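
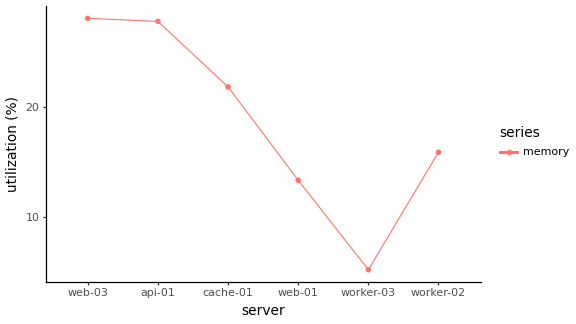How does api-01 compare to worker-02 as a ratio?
≈ 1.75×

api-01 ≈ 28, worker-02 ≈ 16; 28/16 ≈ 1.75.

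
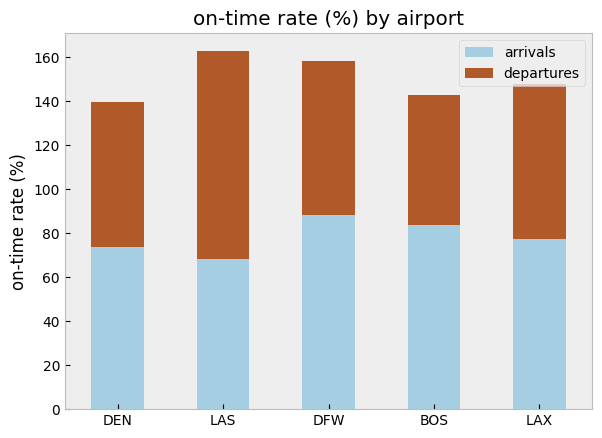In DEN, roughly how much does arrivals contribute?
≈ 80

arrivals top ≈ 80, bottom ≈ 0; segment ≈ 80.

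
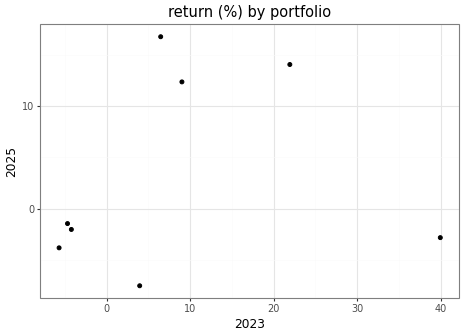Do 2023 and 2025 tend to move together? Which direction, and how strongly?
Points are roughly uncorrelated; weak (|r| ≈ 0.2).

no clear correlation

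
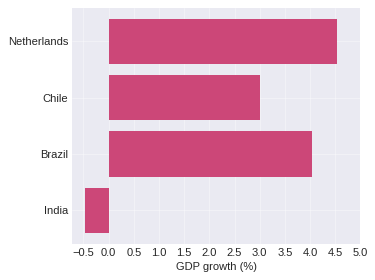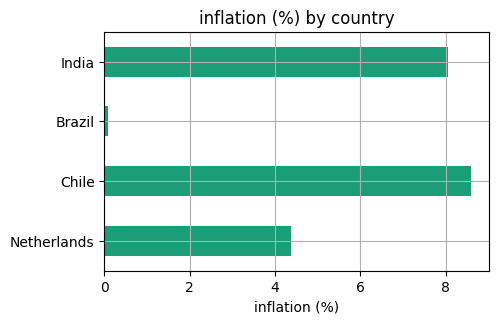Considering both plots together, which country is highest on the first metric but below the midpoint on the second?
Netherlands

Chart 2 median inflation (%) ≈ 6; below-median countries: Netherlands, Brazil. Among those, Netherlands has the highest GDP growth (%) (≈ 4.5).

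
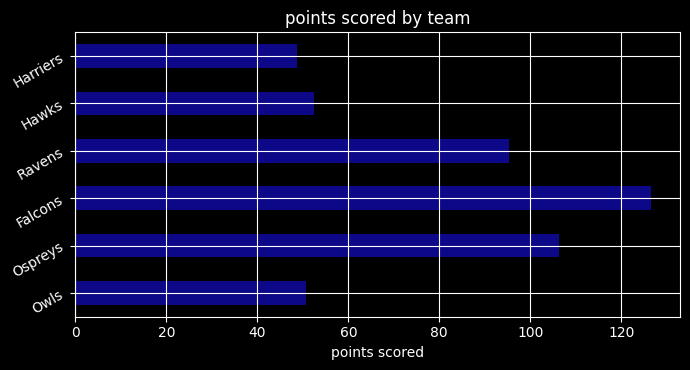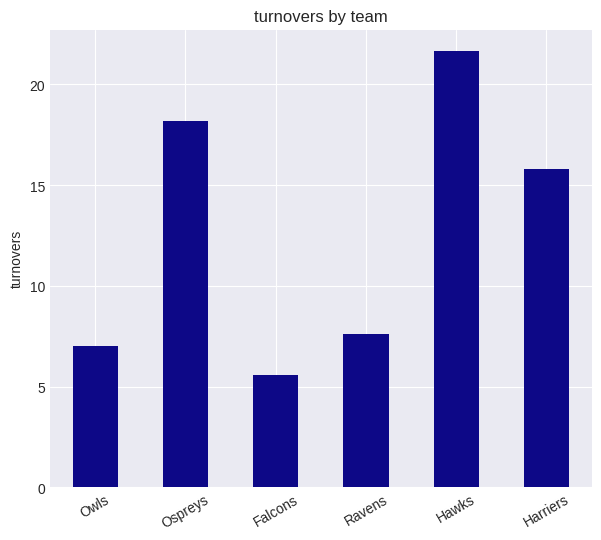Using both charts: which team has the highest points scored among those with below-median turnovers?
Chart 2 median turnovers ≈ 12; below-median teams: Owls, Falcons, Ravens. Among those, Falcons has the highest points scored (≈ 120).

Falcons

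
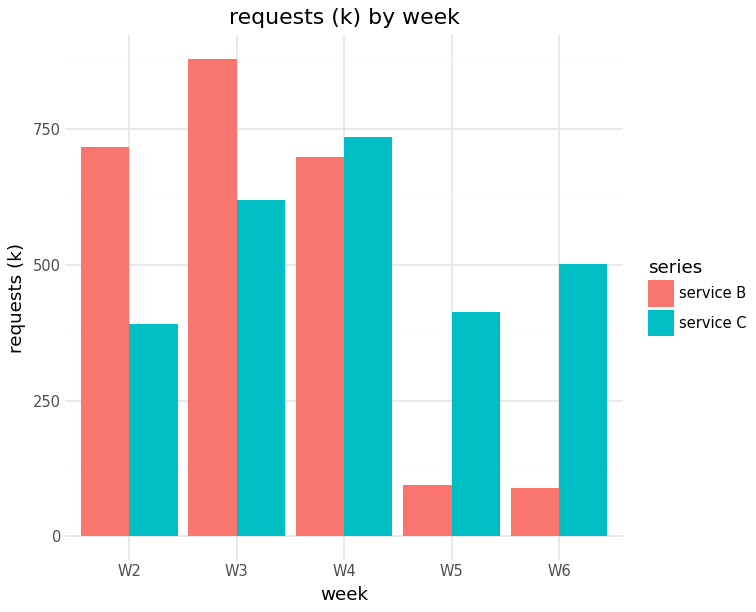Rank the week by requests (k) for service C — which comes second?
Top 3 for service C: W4 ≈ 700, W3 ≈ 600, W6 ≈ 500.

W3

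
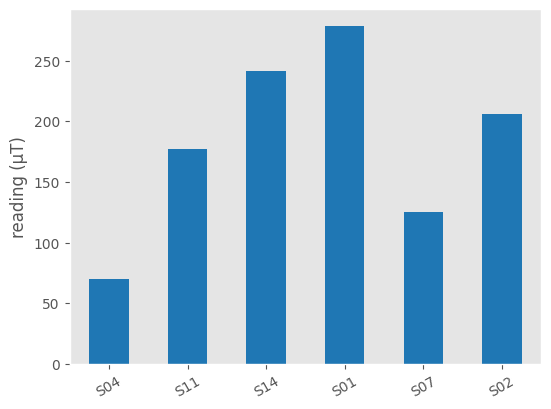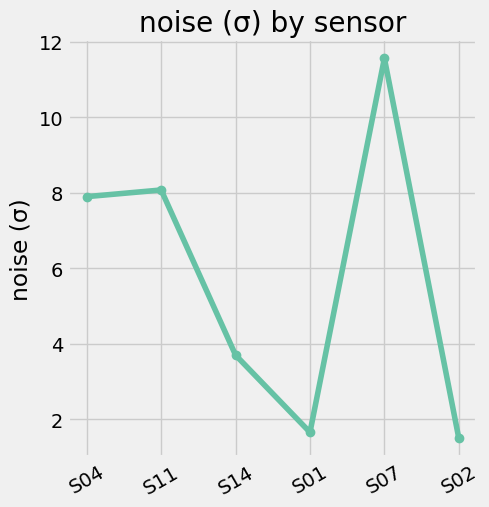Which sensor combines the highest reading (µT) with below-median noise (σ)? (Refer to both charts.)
S01

Chart 2 median noise (σ) ≈ 6; below-median sensors: S14, S01, S02. Among those, S01 has the highest reading (µT) (≈ 300).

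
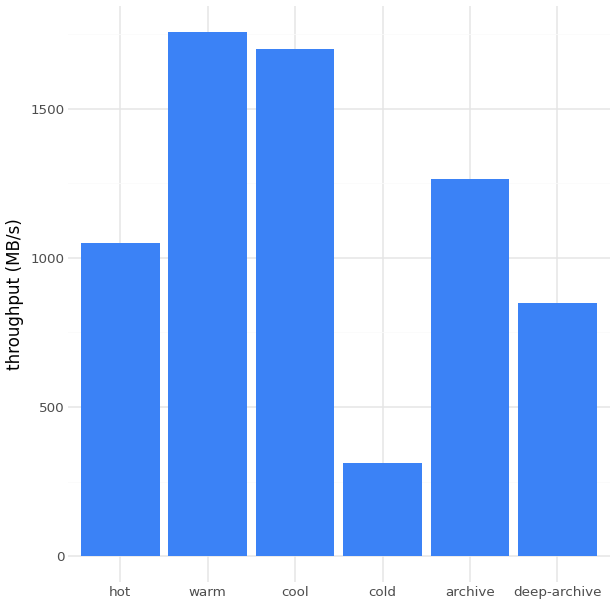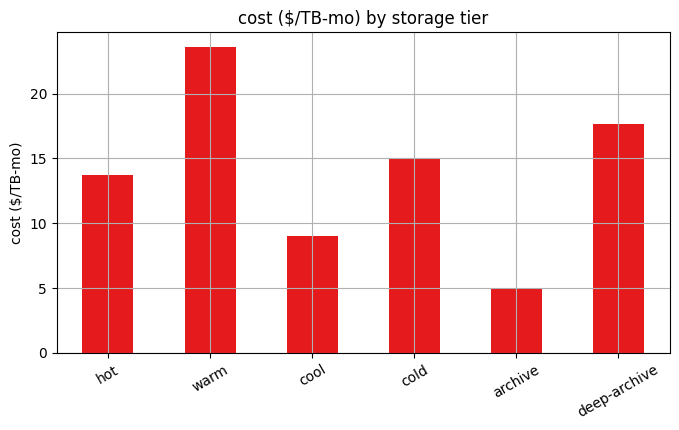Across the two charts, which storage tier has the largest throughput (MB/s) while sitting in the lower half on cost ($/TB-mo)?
cool

Chart 2 median cost ($/TB-mo) ≈ 15; below-median storage tiers: hot, cool, archive. Among those, cool has the highest throughput (MB/s) (≈ 1600).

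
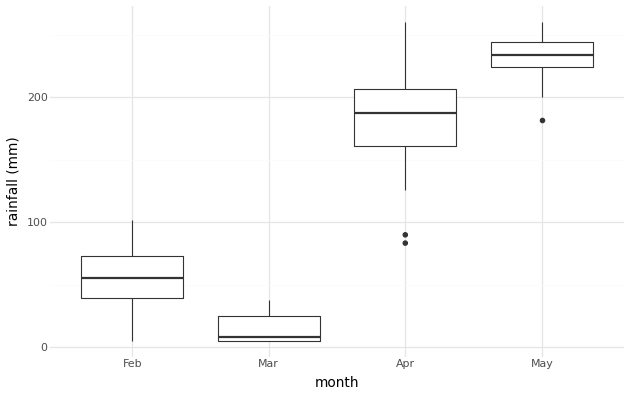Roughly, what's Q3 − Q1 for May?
Q3 ≈ 240, Q1 ≈ 220; IQR ≈ 20.

≈ 20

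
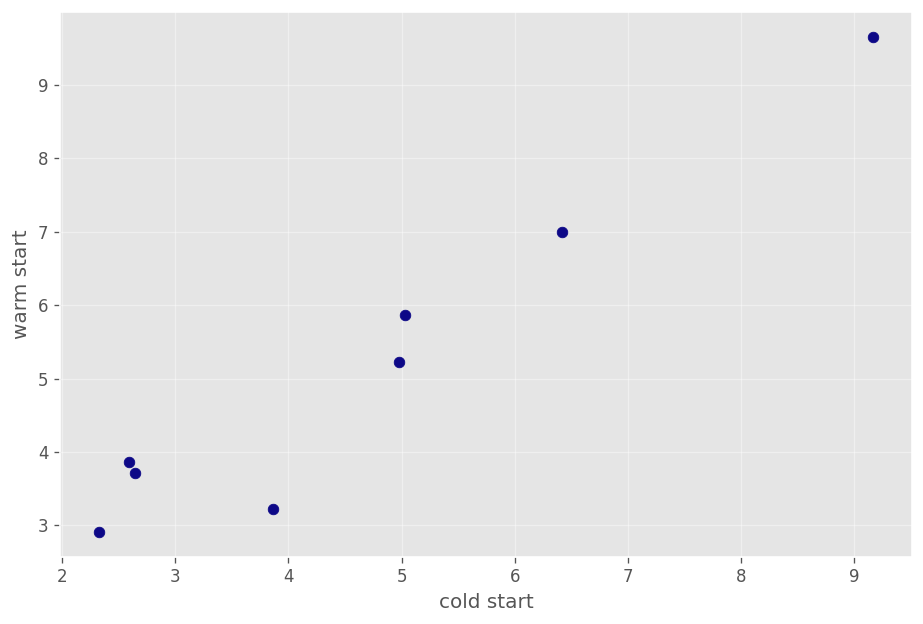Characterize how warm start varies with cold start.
positive, strong

Points are positively correlated; strong (|r| ≈ 1.0).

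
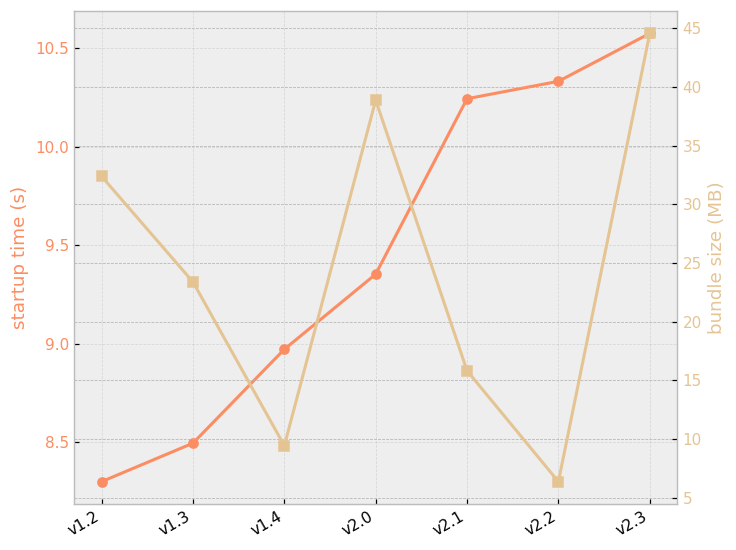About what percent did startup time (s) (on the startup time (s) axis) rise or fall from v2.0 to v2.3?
v2.0 ≈ 9.4, v2.3 ≈ 10.6; (10.6 − 9.4) / 9.4 ≈ +12.8%.

≈ +12.8%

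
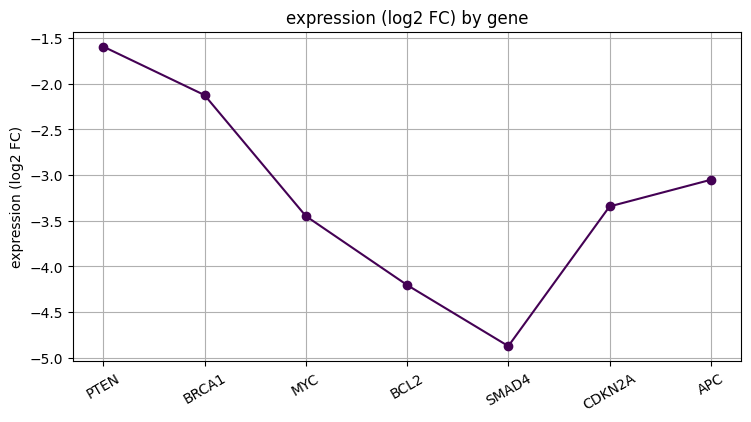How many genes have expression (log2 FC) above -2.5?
Above -2.5: PTEN, BRCA1.

2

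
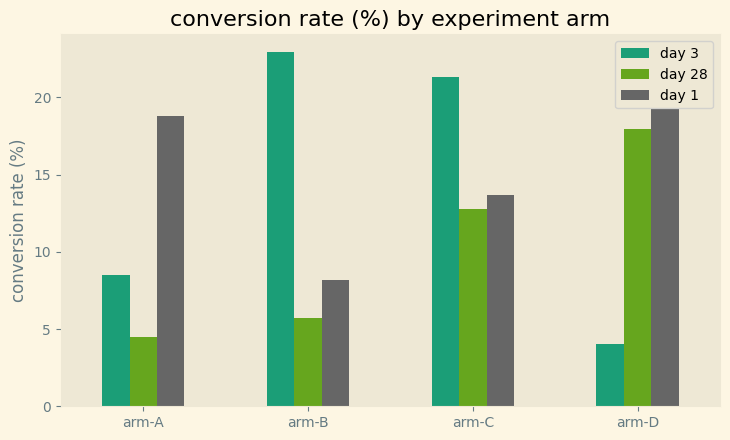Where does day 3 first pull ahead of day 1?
arm-B

arm-A: day 3 ≈ 8 vs day 1 ≈ 18 (not yet); arm-B: day 3 ≈ 22 vs day 1 ≈ 8 (first crossover).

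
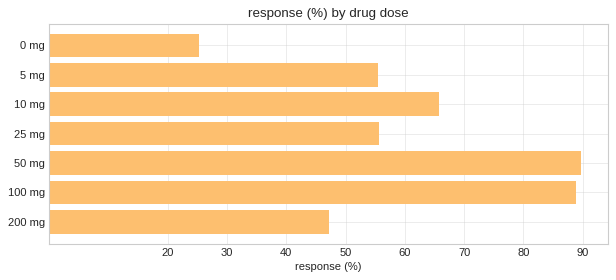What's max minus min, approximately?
Max 50 mg ≈ 90, min 0 mg ≈ 30; range ≈ 60.

≈ 60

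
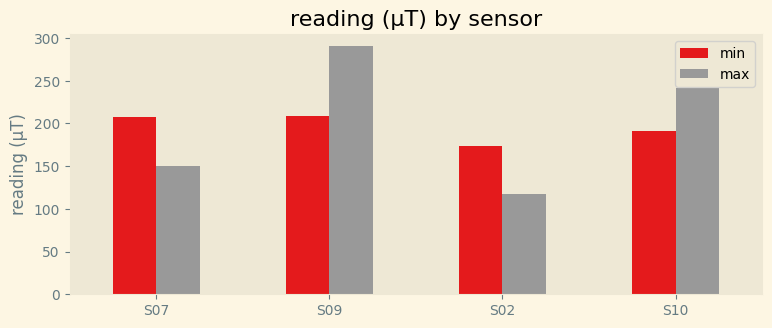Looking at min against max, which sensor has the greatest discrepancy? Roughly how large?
S09, ≈ 100 µT

S09: min ≈ 200, max ≈ 300 → gap ≈ 100. Next-largest (S07) is only ≈ 50.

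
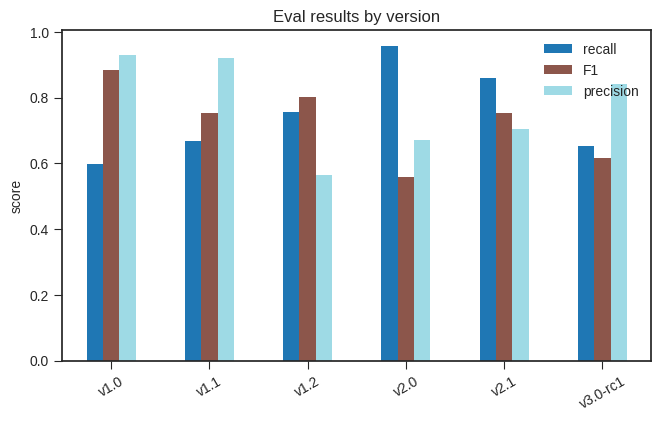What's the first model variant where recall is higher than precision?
v1.1: recall ≈ 0.7 vs precision ≈ 0.9 (not yet); v1.2: recall ≈ 0.8 vs precision ≈ 0.6 (first crossover).

v1.2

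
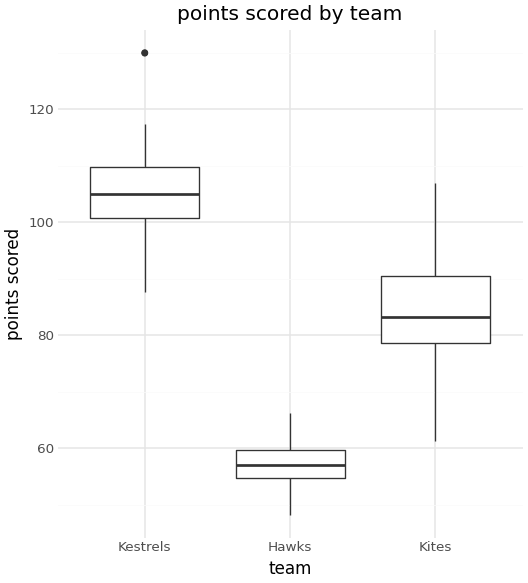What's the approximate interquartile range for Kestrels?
≈ 10

Q3 ≈ 110, Q1 ≈ 100; IQR ≈ 10.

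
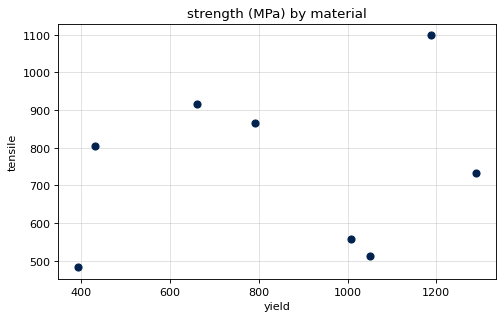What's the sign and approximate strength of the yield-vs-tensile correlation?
Points are roughly uncorrelated; weak (|r| ≈ 0.2).

no clear correlation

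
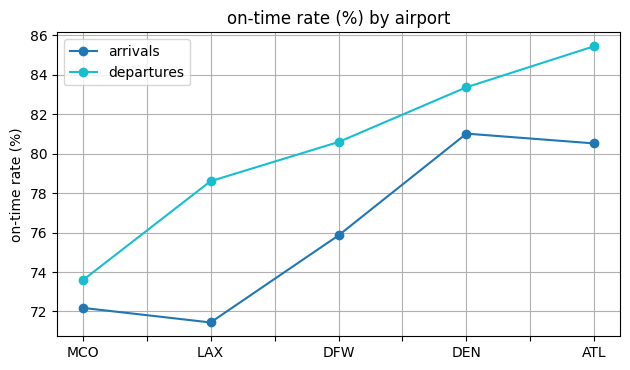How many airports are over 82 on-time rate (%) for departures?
Above 82: DEN, ATL.

2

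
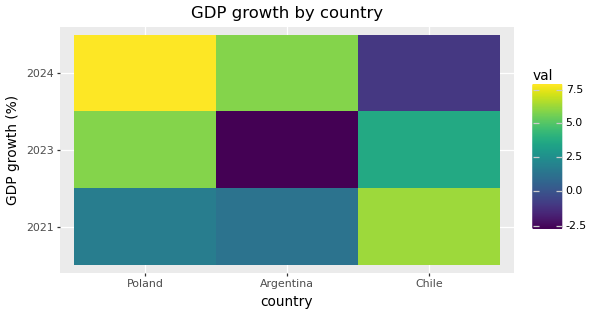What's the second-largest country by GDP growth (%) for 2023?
Top 3 for 2023: Poland ≈ 6, Chile ≈ 4, Argentina ≈ -3.

Chile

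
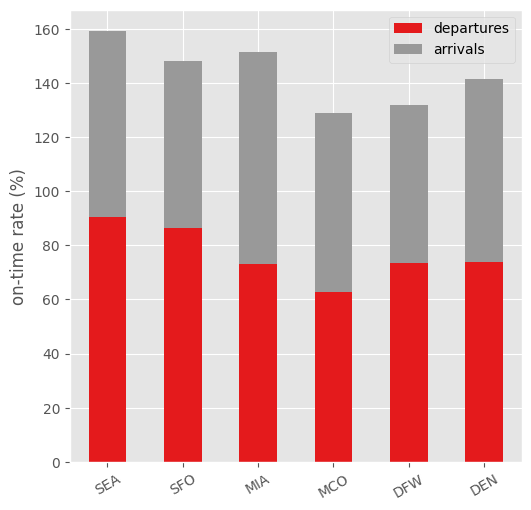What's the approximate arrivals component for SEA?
arrivals top ≈ 160, bottom ≈ 100; segment ≈ 60.

≈ 60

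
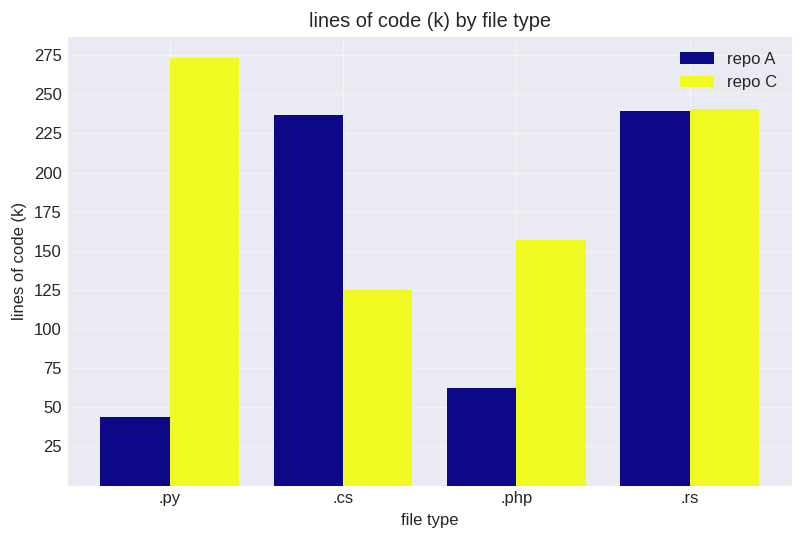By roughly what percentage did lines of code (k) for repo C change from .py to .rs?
.py ≈ 275, .rs ≈ 250; (250 − 275) / 275 ≈ -9.1%.

≈ -9.1%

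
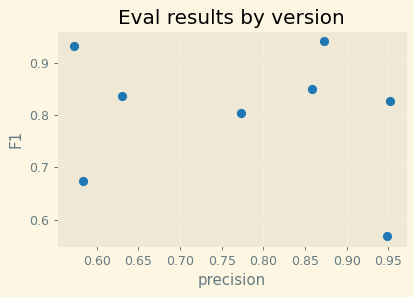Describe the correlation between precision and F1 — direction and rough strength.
no clear correlation

Points are roughly uncorrelated; weak (|r| ≈ 0.2).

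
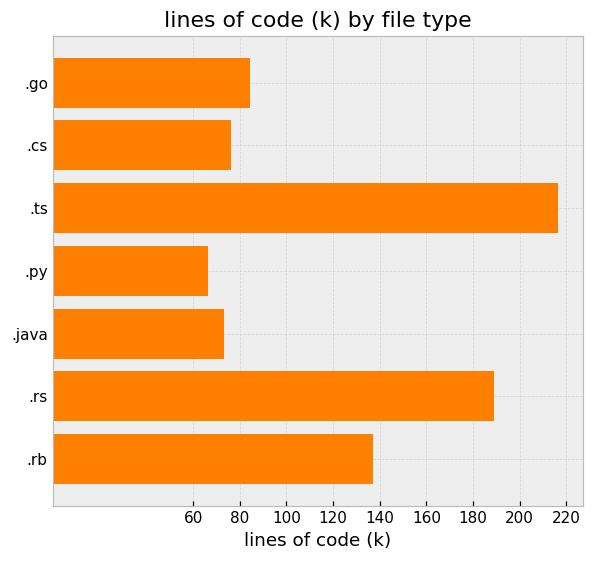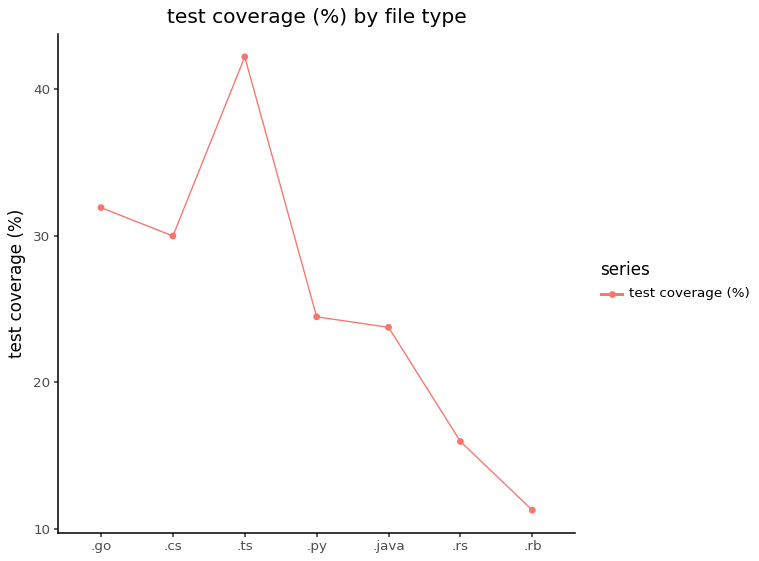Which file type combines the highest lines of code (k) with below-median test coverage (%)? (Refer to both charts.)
.rs

Chart 2 median test coverage (%) ≈ 25; below-median file types: .java, .rs, .rb. Among those, .rs has the highest lines of code (k) (≈ 180).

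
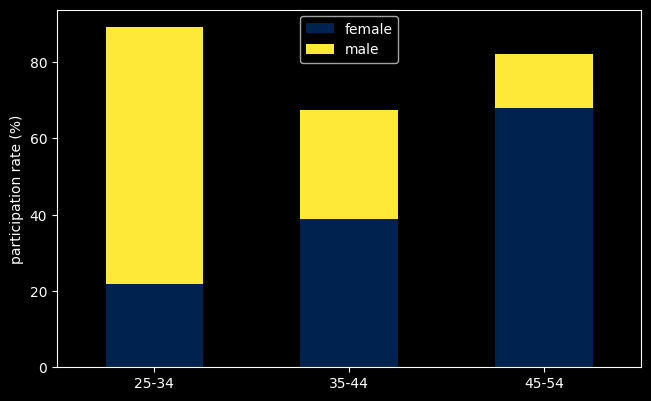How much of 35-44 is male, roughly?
≈ 30

male top ≈ 70, bottom ≈ 40; segment ≈ 30.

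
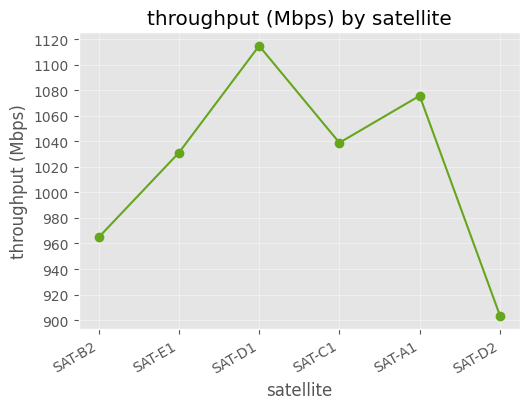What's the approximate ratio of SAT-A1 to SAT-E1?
SAT-A1 ≈ 1080, SAT-E1 ≈ 1040; 1080/1040 ≈ 1.04.

≈ 1.04×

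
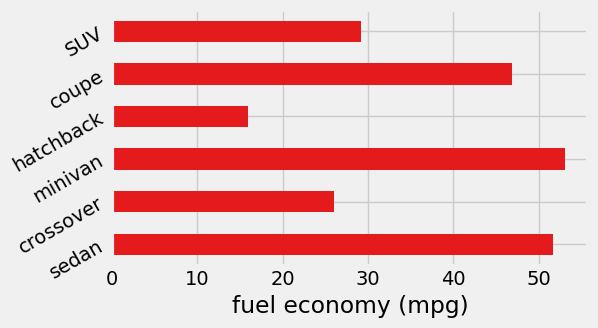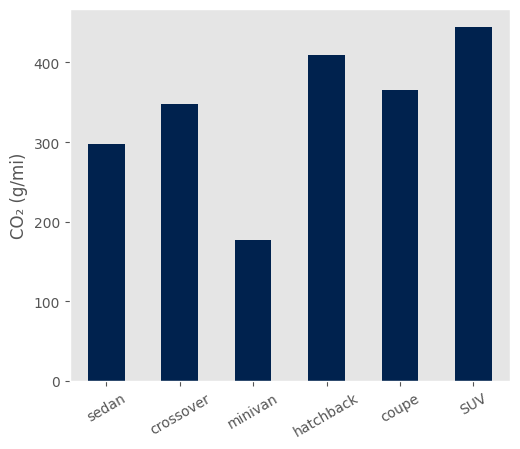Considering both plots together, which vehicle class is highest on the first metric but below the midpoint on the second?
minivan

Chart 2 median CO₂ (g/mi) ≈ 350; below-median vehicle classes: sedan, crossover, minivan. Among those, minivan has the highest fuel economy (mpg) (≈ 55).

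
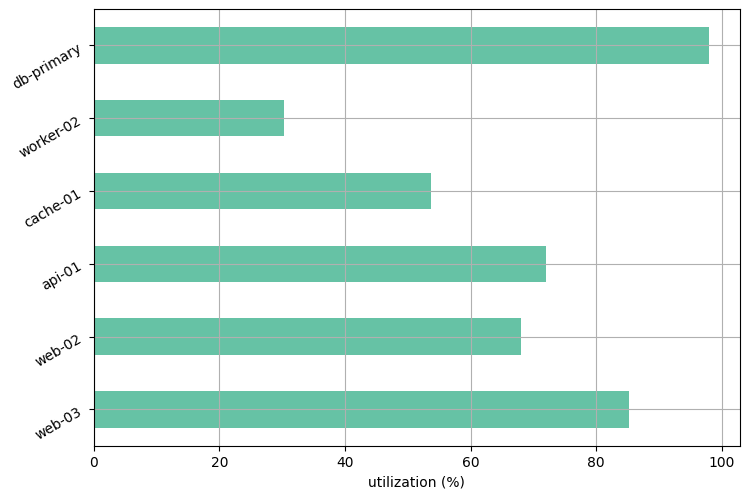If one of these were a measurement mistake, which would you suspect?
worker-02 ≈ 30; the rest sit between ≈ 50 and ≈ 100.

worker-02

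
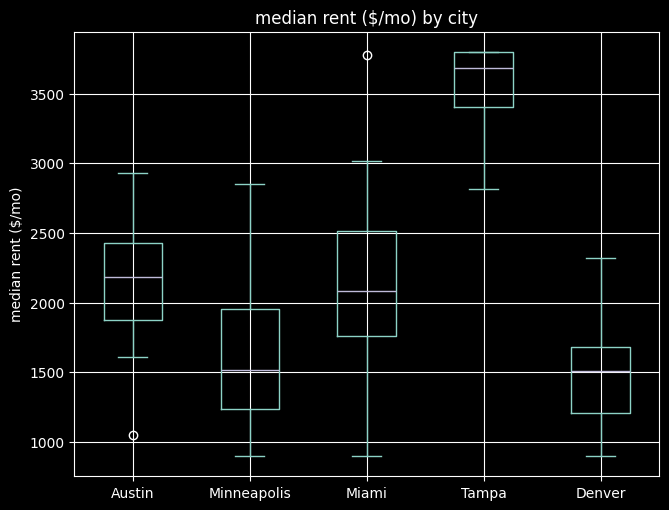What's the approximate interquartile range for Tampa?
≈ 400

Q3 ≈ 3800, Q1 ≈ 3400; IQR ≈ 400.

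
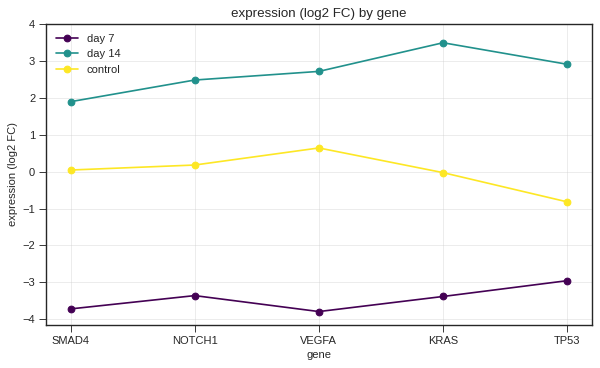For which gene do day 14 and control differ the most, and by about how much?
TP53, ≈ 4 log2 FC

TP53: day 14 ≈ 3, control ≈ -1 → gap ≈ 4. Next-largest (KRAS) is only ≈ 3.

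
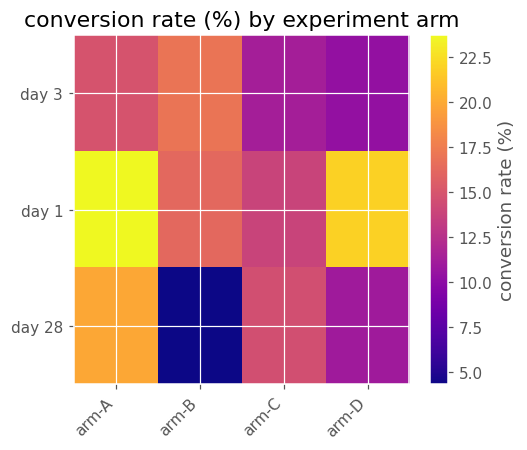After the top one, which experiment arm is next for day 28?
arm-C

Top 3 for day 28: arm-A ≈ 20, arm-C ≈ 14, arm-D ≈ 12.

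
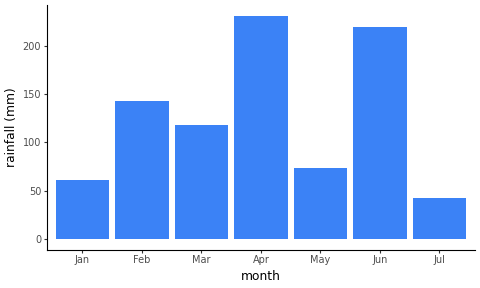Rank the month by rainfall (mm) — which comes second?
Jun

Top 3: Apr ≈ 240, Jun ≈ 220, Feb ≈ 140.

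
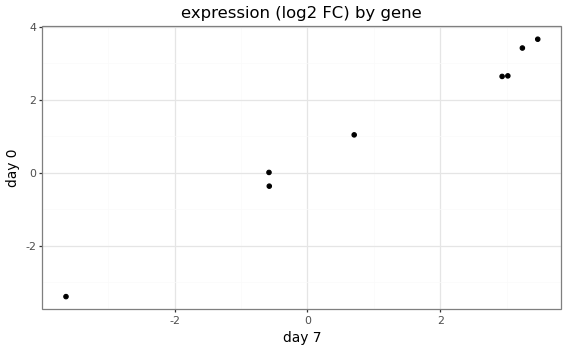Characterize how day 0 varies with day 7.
Points are positively correlated; strong (|r| ≈ 1.0).

positive, strong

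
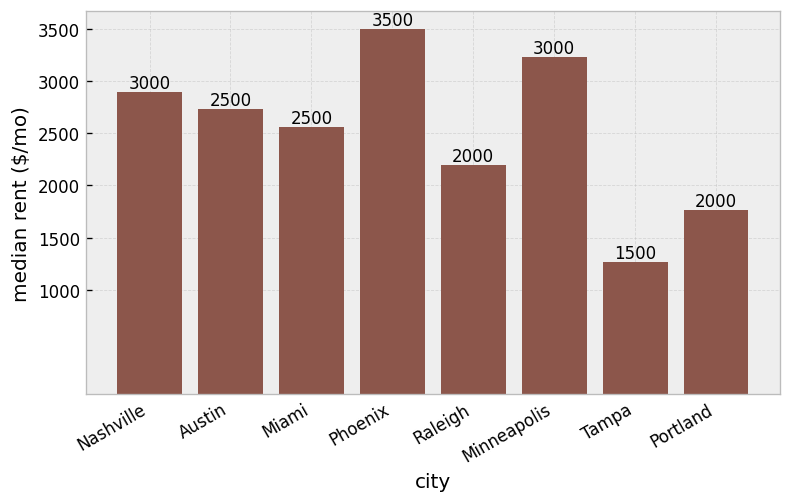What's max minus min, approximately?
Max Phoenix ≈ 3500, min Tampa ≈ 1500; range ≈ 2000.

≈ 2000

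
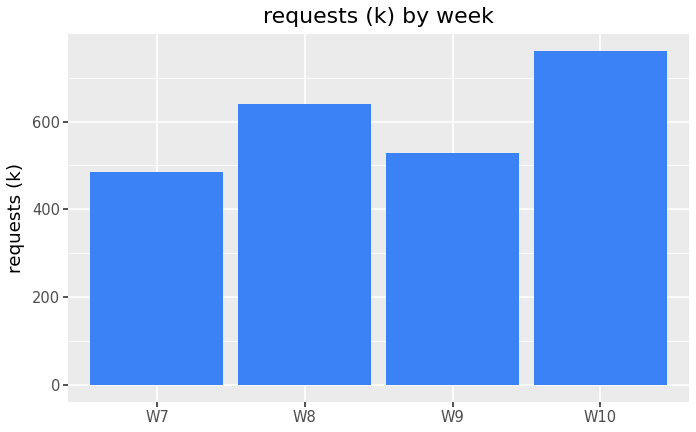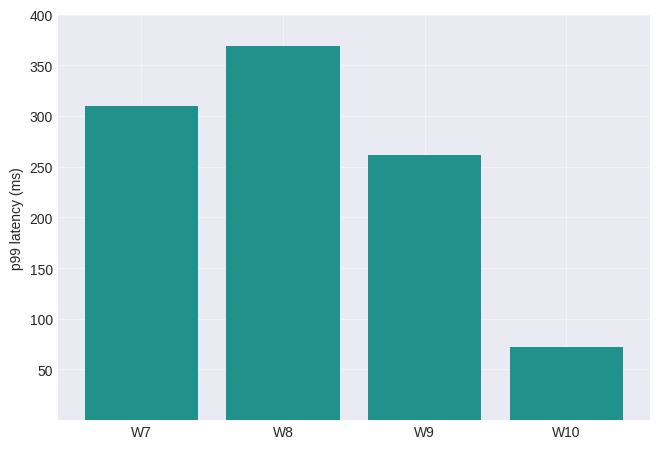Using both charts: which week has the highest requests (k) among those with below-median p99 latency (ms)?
W10

Chart 2 median p99 latency (ms) ≈ 300; below-median weeks: W9, W10. Among those, W10 has the highest requests (k) (≈ 800).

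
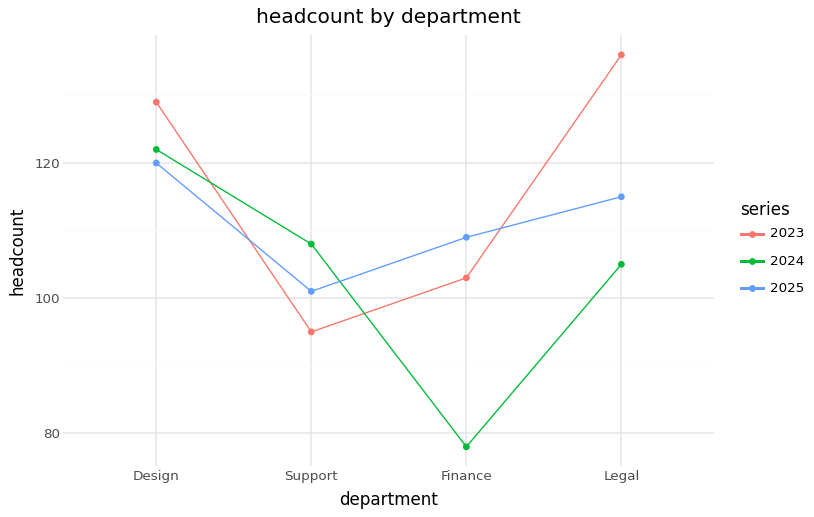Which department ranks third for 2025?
Top 4 for 2025: Design ≈ 120, Legal ≈ 115, Finance ≈ 110, Support ≈ 100.

Finance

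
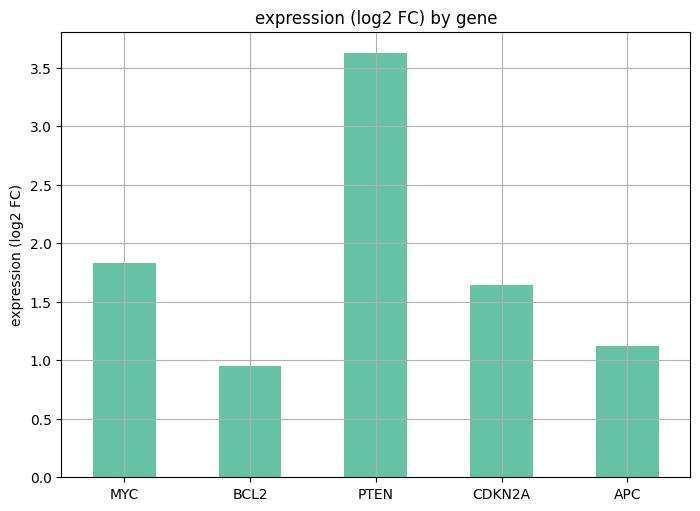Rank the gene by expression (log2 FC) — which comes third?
CDKN2A

Top 4: PTEN ≈ 3.5, MYC ≈ 2.0, CDKN2A ≈ 1.5, APC ≈ 1.0.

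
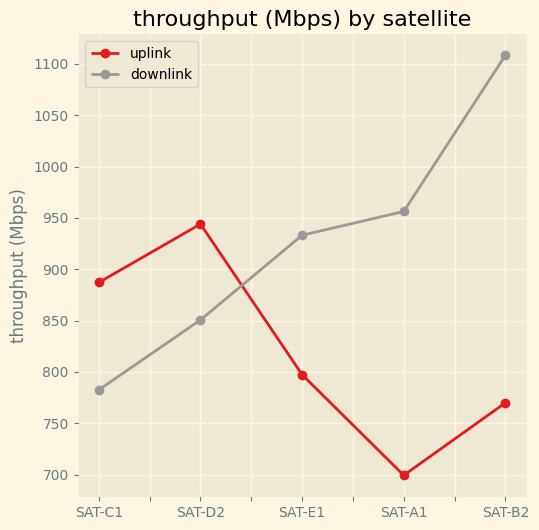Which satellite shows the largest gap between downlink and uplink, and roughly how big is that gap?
SAT-B2, ≈ 350 Mbps

SAT-B2: downlink ≈ 1100, uplink ≈ 750 → gap ≈ 350. Next-largest (SAT-A1) is only ≈ 250.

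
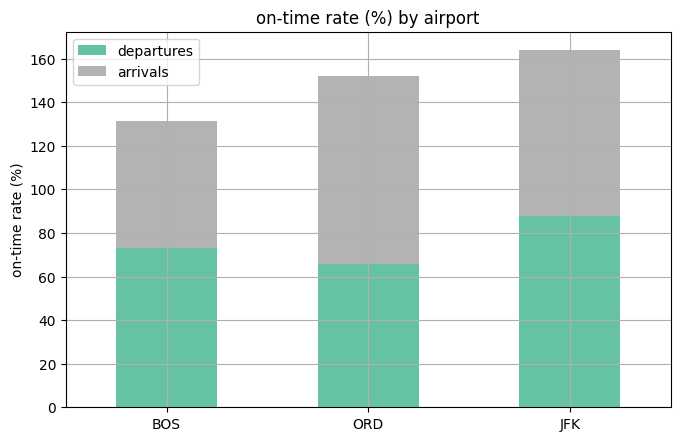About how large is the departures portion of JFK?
departures top ≈ 80, bottom ≈ 0; segment ≈ 80.

≈ 80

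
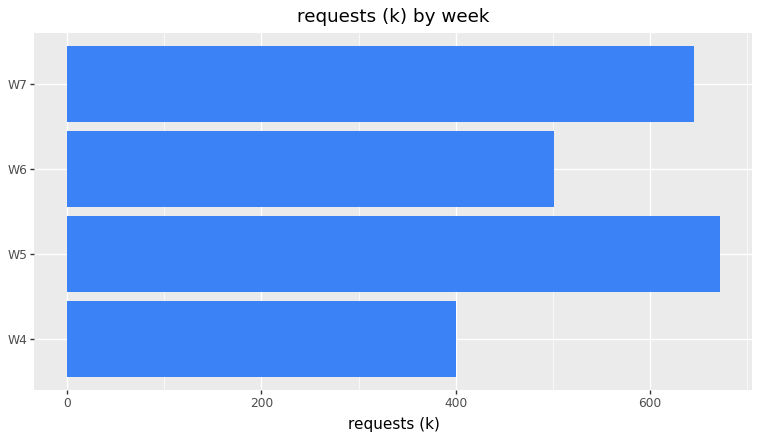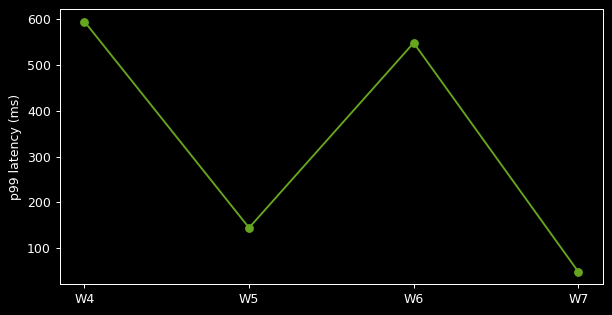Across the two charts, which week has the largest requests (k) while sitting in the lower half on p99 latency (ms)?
Chart 2 median p99 latency (ms) ≈ 300; below-median weeks: W5, W7. Among those, W5 has the highest requests (k) (≈ 700).

W5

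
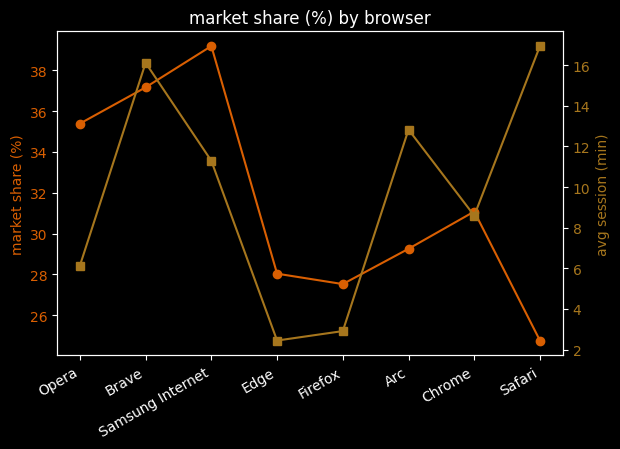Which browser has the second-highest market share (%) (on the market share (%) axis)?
Top 3 (on the market share (%) axis): Samsung Internet ≈ 40, Brave ≈ 38, Opera ≈ 36.

Brave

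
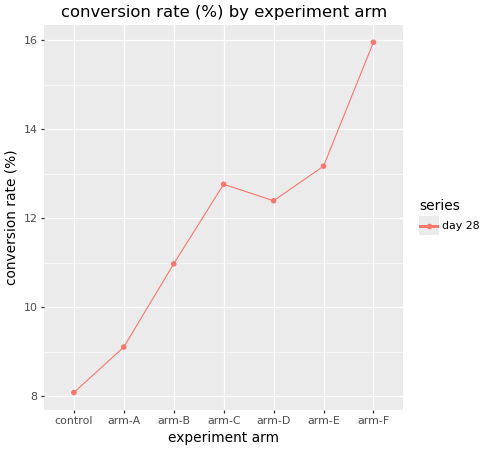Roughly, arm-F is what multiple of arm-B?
≈ 1.45×

arm-F ≈ 16, arm-B ≈ 11; 16/11 ≈ 1.45.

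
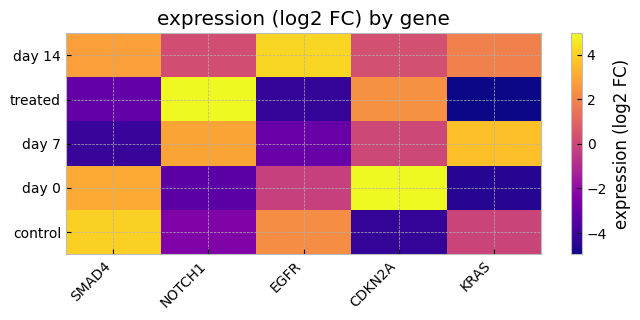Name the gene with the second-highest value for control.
EGFR

Top 3 for control: SMAD4 ≈ 4, EGFR ≈ 2, KRAS ≈ 0.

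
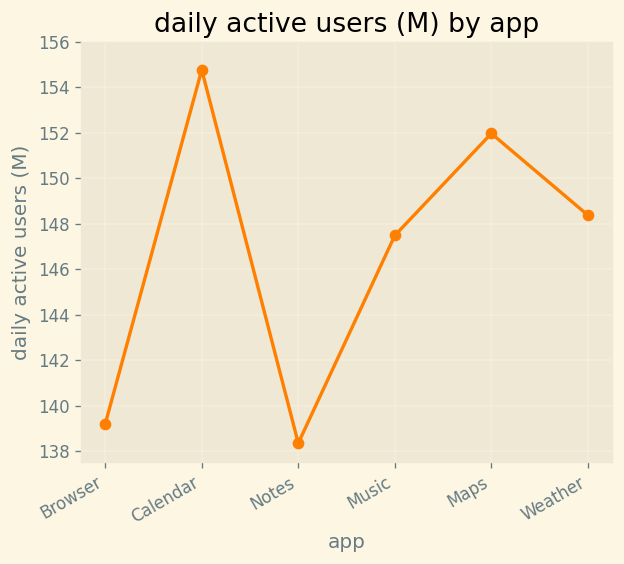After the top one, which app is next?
Maps

Top 3: Calendar ≈ 154, Maps ≈ 152, Weather ≈ 148.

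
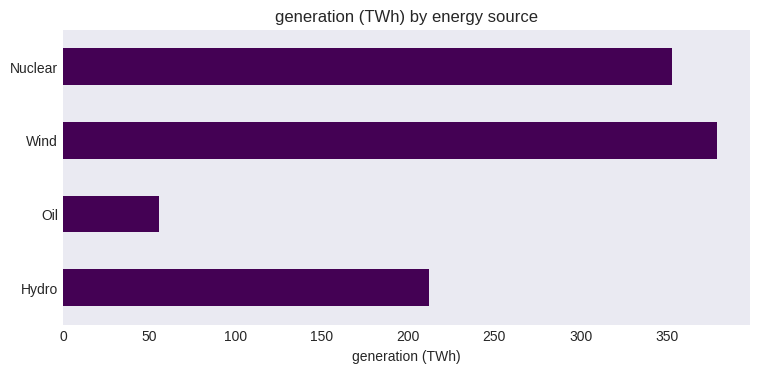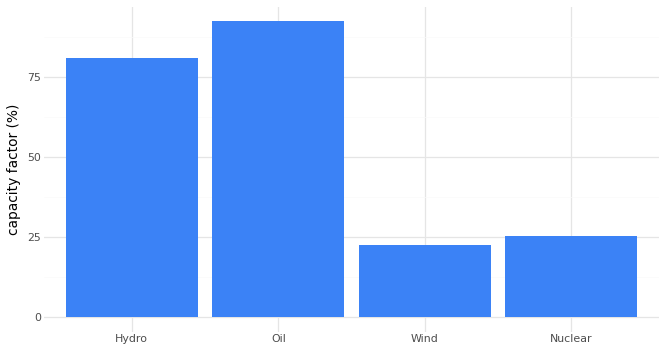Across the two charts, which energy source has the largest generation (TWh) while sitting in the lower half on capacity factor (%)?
Wind

Chart 2 median capacity factor (%) ≈ 50; below-median energy sources: Wind, Nuclear. Among those, Wind has the highest generation (TWh) (≈ 400).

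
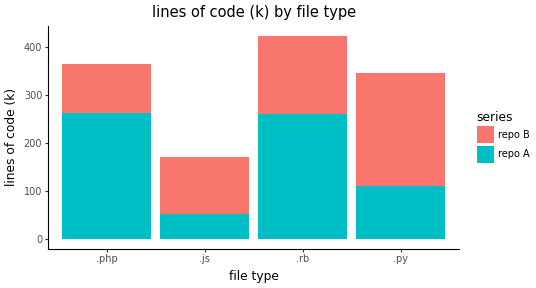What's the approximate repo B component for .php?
repo B top ≈ 350, bottom ≈ 250; segment ≈ 100.

≈ 100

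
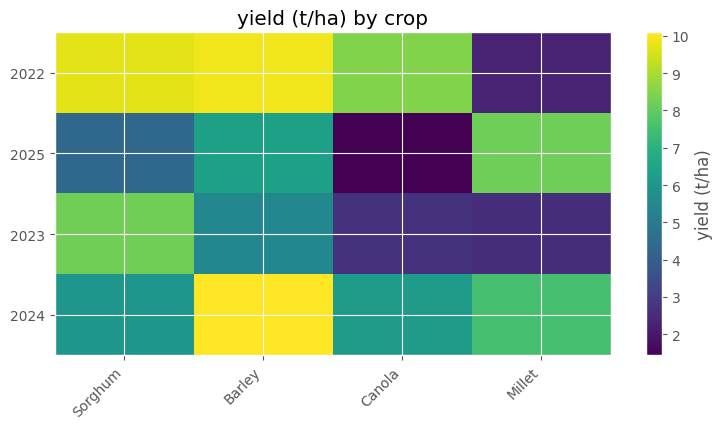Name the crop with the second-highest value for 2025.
Top 3 for 2025: Millet ≈ 8, Barley ≈ 6, Sorghum ≈ 4.

Barley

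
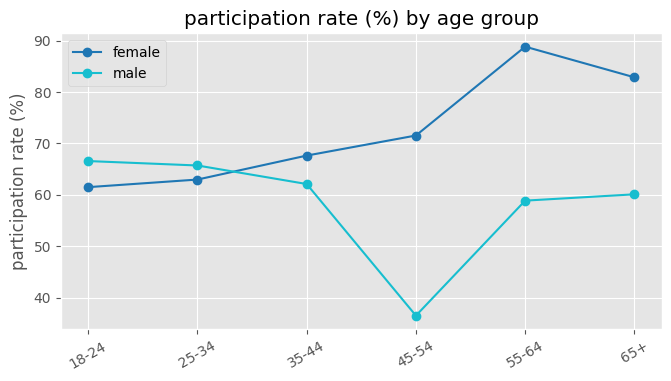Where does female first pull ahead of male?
35-44

25-34: female ≈ 65 vs male ≈ 65 (not yet); 35-44: female ≈ 70 vs male ≈ 60 (first crossover).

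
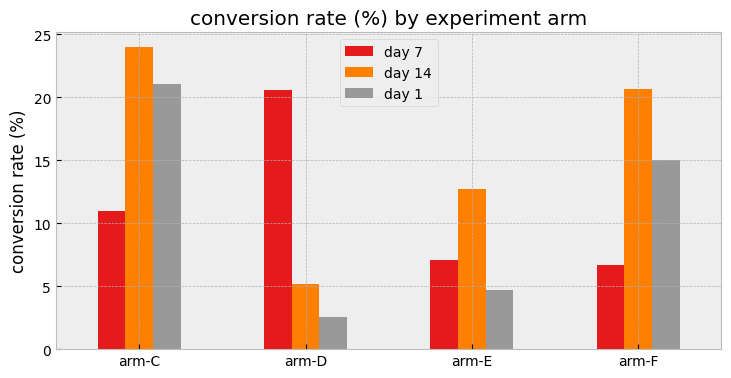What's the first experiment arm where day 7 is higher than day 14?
arm-D

arm-C: day 7 ≈ 10 vs day 14 ≈ 24 (not yet); arm-D: day 7 ≈ 20 vs day 14 ≈ 6 (first crossover).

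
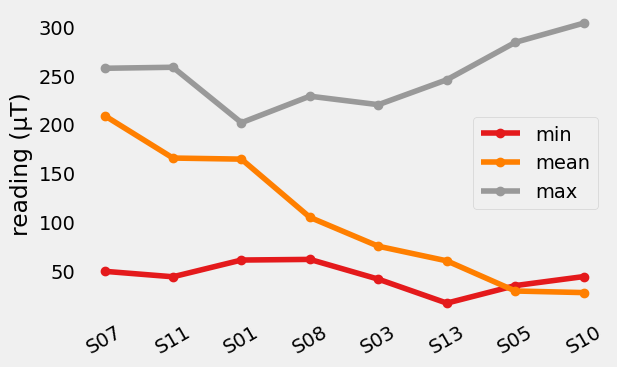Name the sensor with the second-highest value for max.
Top 3 for max: S10 ≈ 300, S05 ≈ 275, S11 ≈ 250.

S05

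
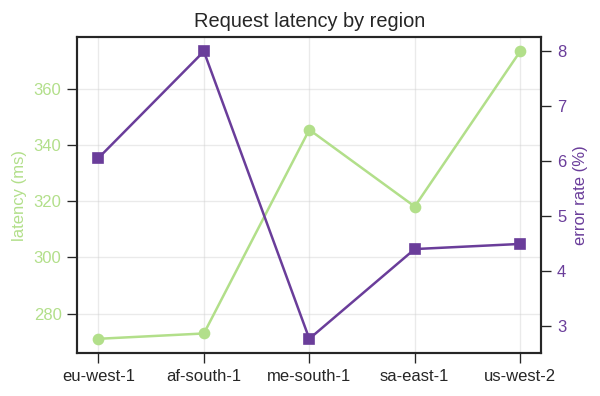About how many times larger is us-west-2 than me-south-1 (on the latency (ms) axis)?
us-west-2 ≈ 370, me-south-1 ≈ 350; 370/350 ≈ 1.06.

≈ 1.06×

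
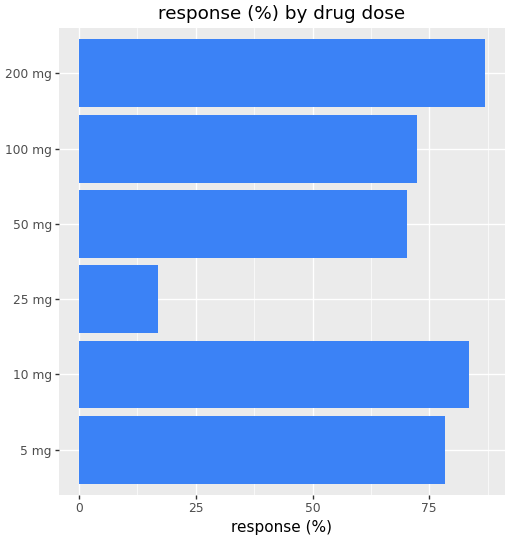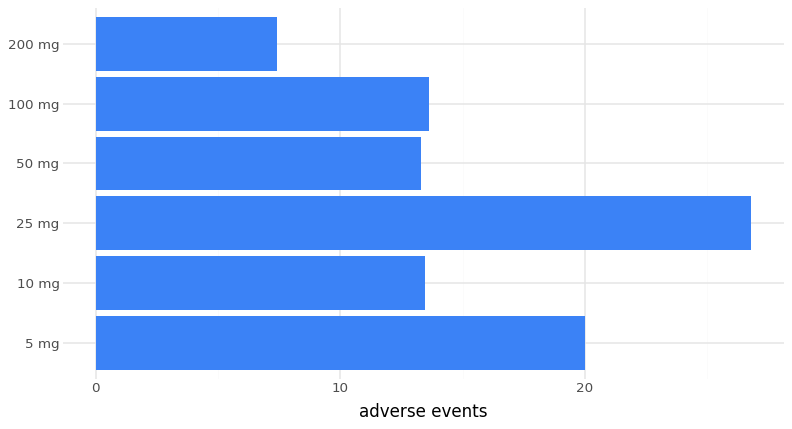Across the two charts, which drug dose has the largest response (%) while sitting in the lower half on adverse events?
Chart 2 median adverse events ≈ 15; below-median drug doses: 10 mg, 50 mg, 200 mg. Among those, 200 mg has the highest response (%) (≈ 90).

200 mg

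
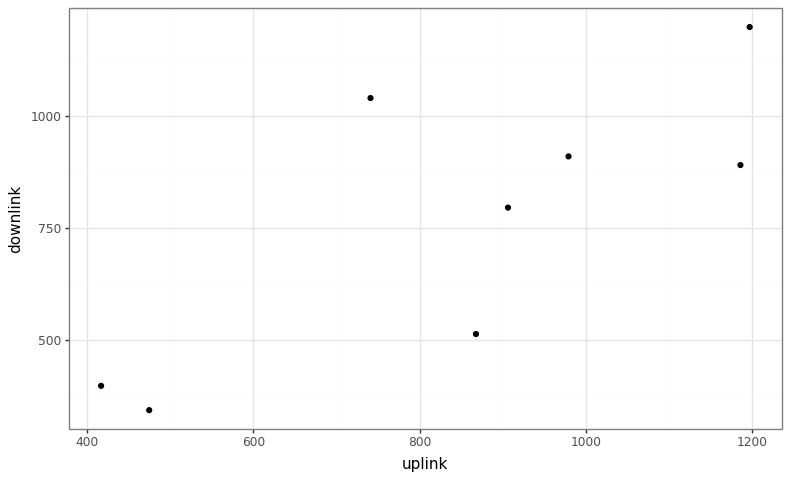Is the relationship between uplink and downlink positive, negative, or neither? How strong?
Points are positively correlated; strong (|r| ≈ 0.8).

positive, strong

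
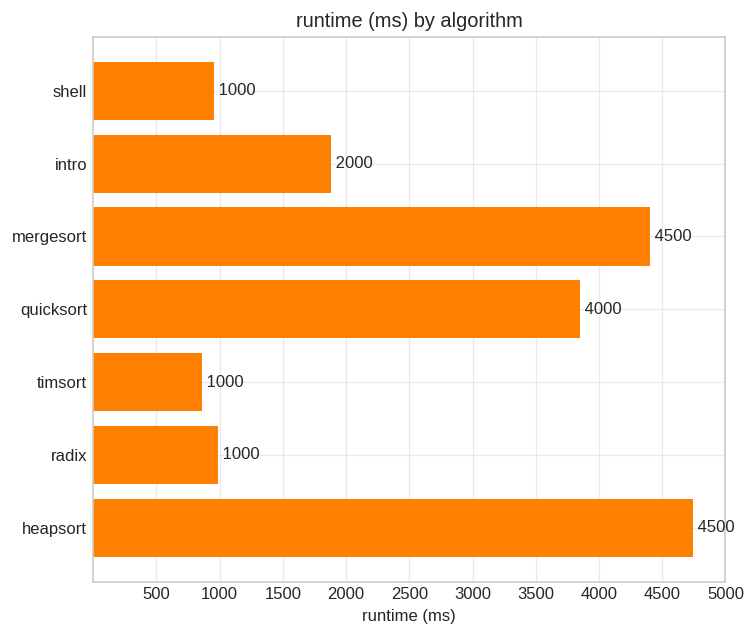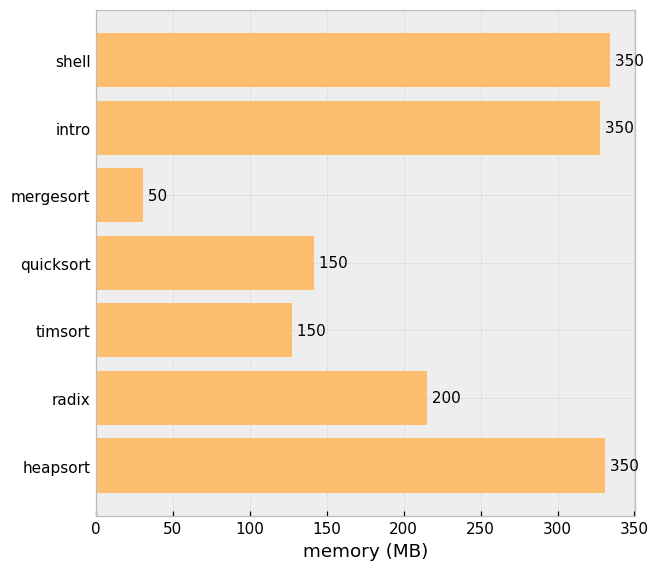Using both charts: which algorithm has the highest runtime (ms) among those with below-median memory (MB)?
mergesort

Chart 2 median memory (MB) ≈ 200; below-median algorithms: mergesort, quicksort, timsort. Among those, mergesort has the highest runtime (ms) (≈ 4500).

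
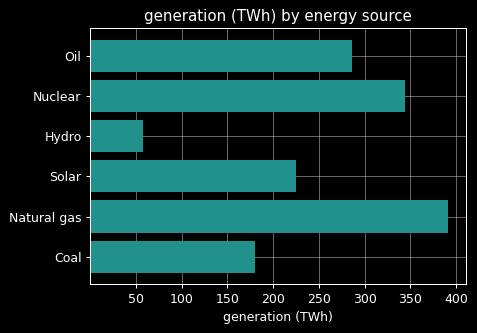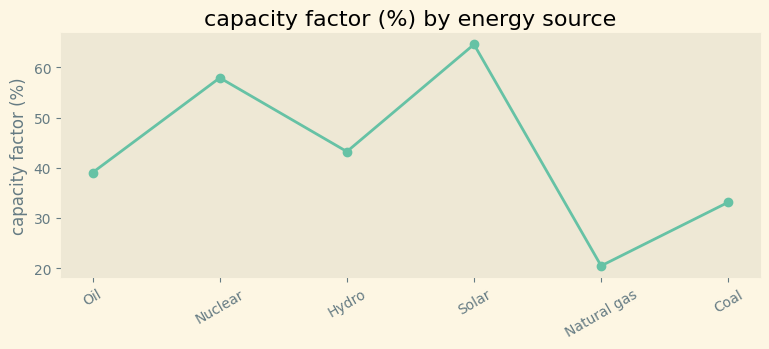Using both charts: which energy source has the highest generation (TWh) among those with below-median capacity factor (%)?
Natural gas

Chart 2 median capacity factor (%) ≈ 40; below-median energy sources: Oil, Natural gas, Coal. Among those, Natural gas has the highest generation (TWh) (≈ 400).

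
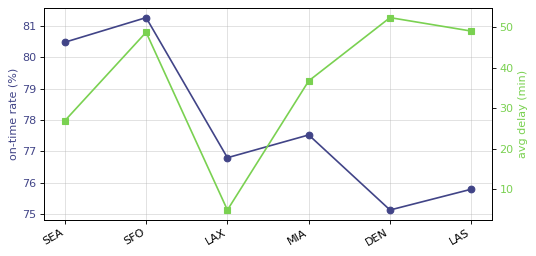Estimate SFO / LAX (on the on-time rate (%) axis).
≈ 1.05×

SFO ≈ 81, LAX ≈ 77; 81/77 ≈ 1.05.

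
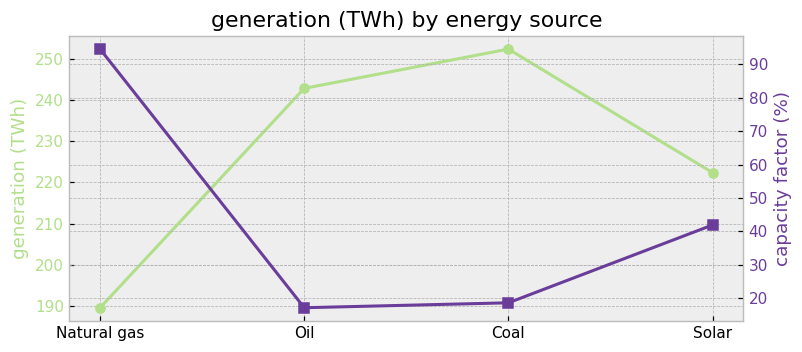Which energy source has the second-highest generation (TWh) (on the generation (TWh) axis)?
Oil

Top 3 (on the generation (TWh) axis): Coal ≈ 250, Oil ≈ 240, Solar ≈ 220.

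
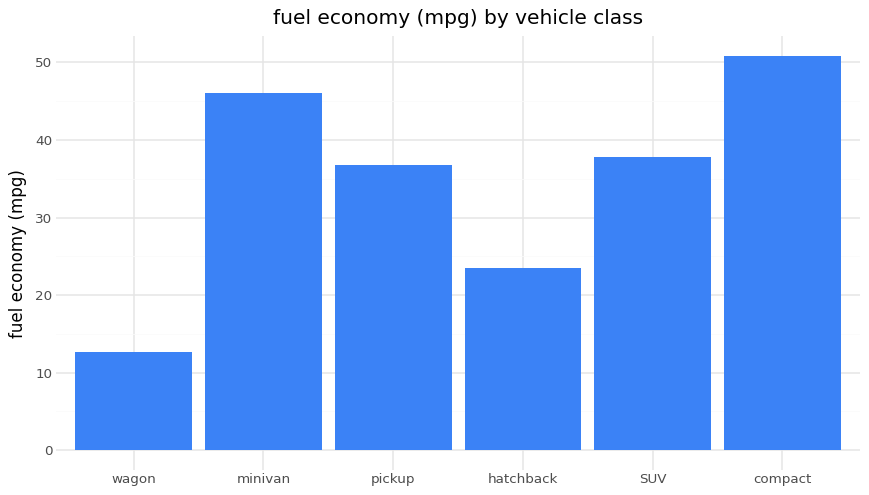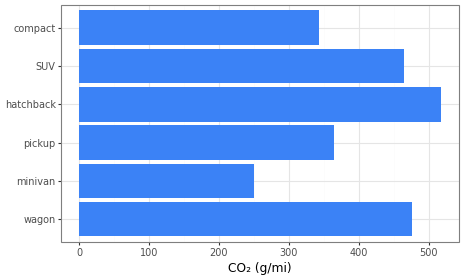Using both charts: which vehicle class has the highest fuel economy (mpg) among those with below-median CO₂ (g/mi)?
compact

Chart 2 median CO₂ (g/mi) ≈ 400; below-median vehicle classes: minivan, pickup, compact. Among those, compact has the highest fuel economy (mpg) (≈ 50).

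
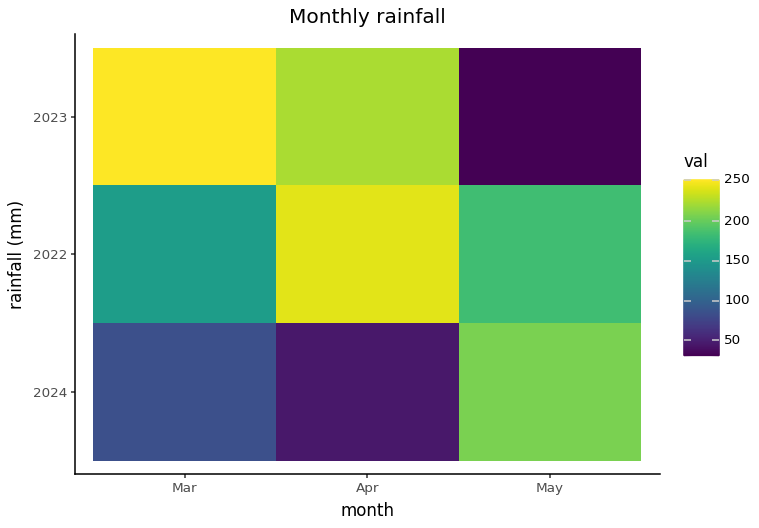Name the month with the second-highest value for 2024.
Top 3 for 2024: May ≈ 200, Mar ≈ 80, Apr ≈ 40.

Mar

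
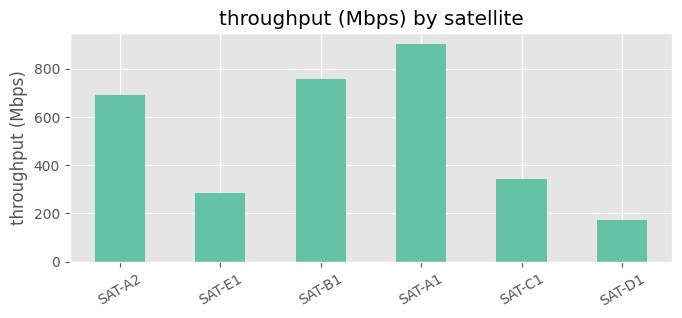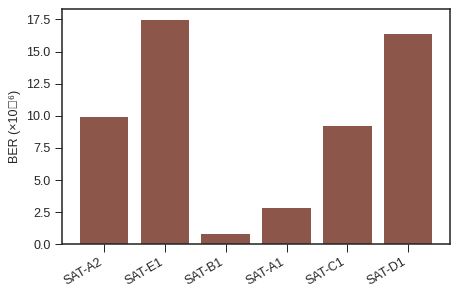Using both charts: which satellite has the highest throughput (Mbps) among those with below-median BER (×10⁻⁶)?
SAT-A1

Chart 2 median BER (×10⁻⁶) ≈ 10; below-median satellites: SAT-B1, SAT-A1, SAT-C1. Among those, SAT-A1 has the highest throughput (Mbps) (≈ 900).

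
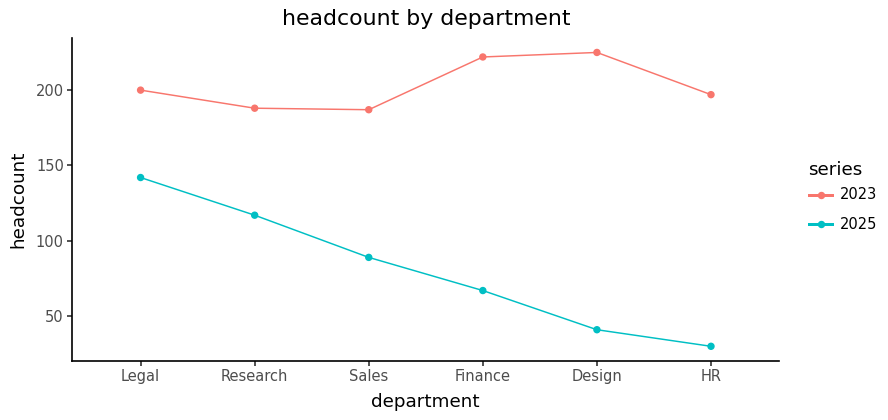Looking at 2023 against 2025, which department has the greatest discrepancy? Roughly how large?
Design: 2023 ≈ 220, 2025 ≈ 40 → gap ≈ 180. Next-largest (HR) is only ≈ 160.

Design, ≈ 180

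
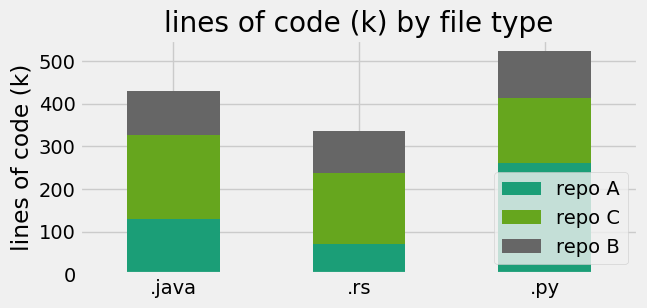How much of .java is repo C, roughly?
repo C top ≈ 350, bottom ≈ 150; segment ≈ 200.

≈ 200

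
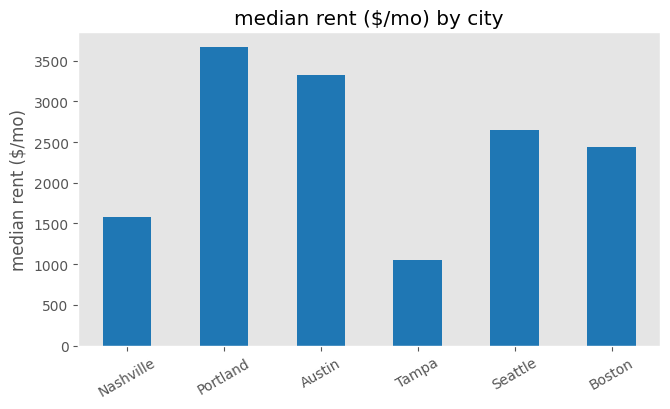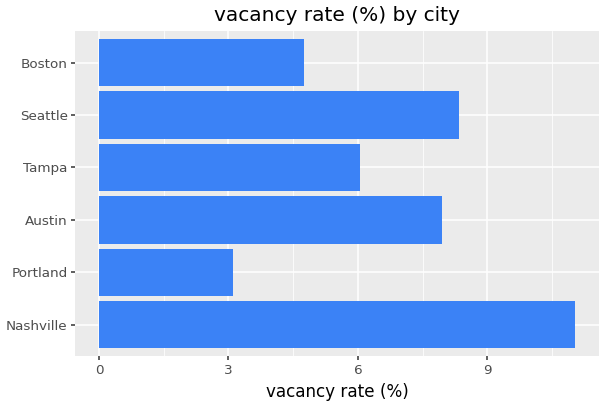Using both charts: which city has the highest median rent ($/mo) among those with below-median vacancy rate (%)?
Chart 2 median vacancy rate (%) ≈ 6; below-median cities: Portland, Tampa, Boston. Among those, Portland has the highest median rent ($/mo) (≈ 3500).

Portland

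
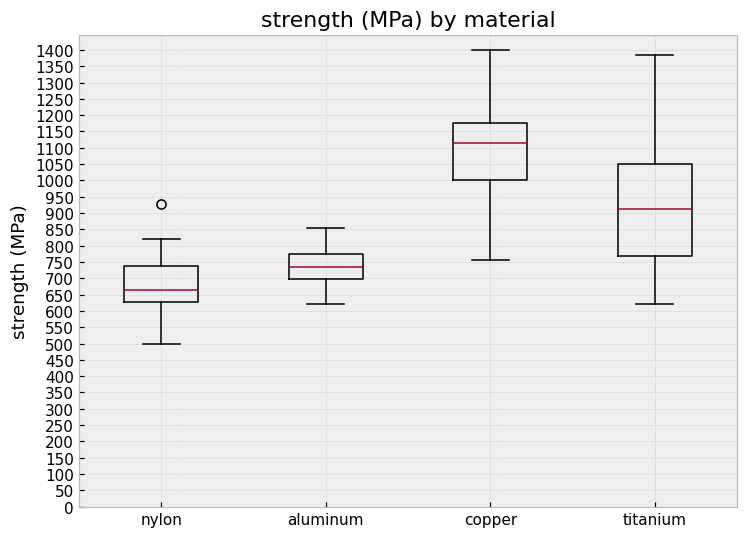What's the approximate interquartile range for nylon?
≈ 100

Q3 ≈ 750, Q1 ≈ 650; IQR ≈ 100.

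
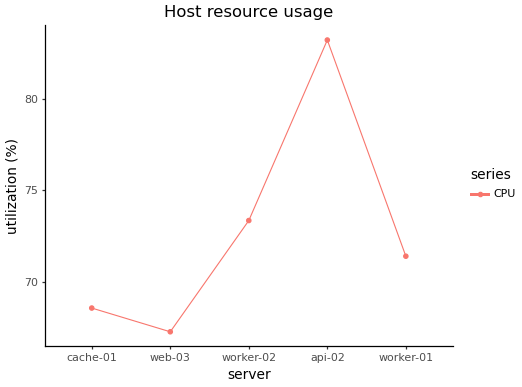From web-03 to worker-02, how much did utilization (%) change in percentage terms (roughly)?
web-03 ≈ 68, worker-02 ≈ 74; (74 − 68) / 68 ≈ +8.8%.

≈ +8.8%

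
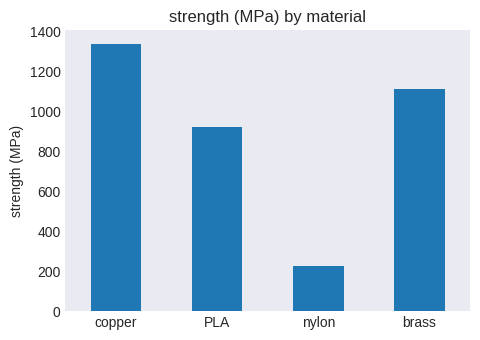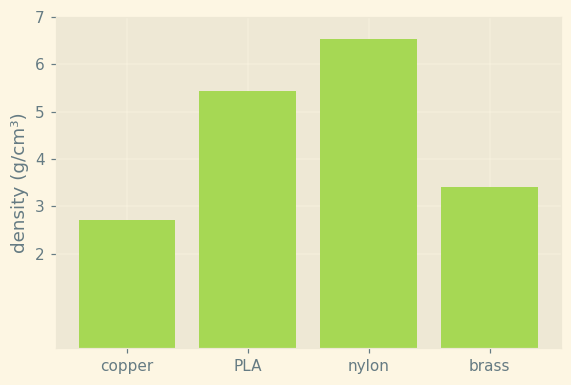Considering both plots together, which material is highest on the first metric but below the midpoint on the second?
Chart 2 median density (g/cm³) ≈ 4; below-median materials: copper, brass. Among those, copper has the highest strength (MPa) (≈ 1400).

copper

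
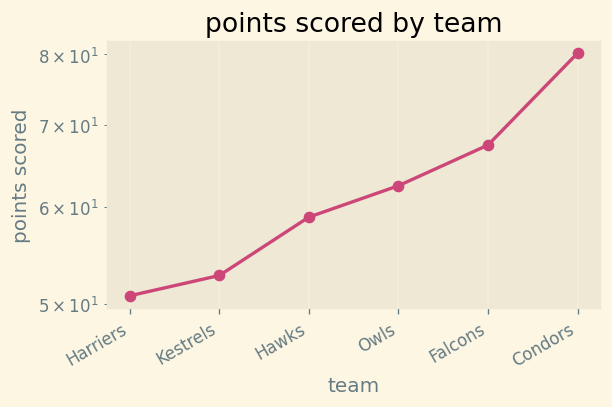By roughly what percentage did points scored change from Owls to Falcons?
Owls ≈ 60, Falcons ≈ 65; (65 − 60) / 60 ≈ +8.3%.

≈ +8.3%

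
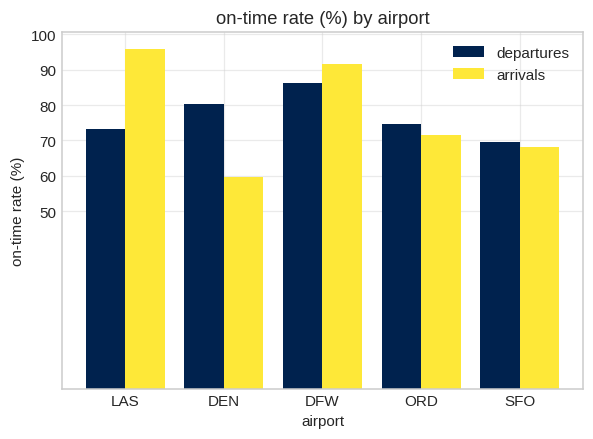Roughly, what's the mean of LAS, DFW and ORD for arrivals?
≈ 87

(100 + 90 + 70) / 3 ≈ 87.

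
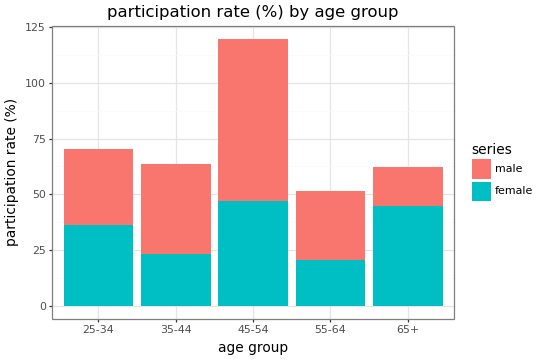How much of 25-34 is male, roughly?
≈ 30

male top ≈ 70, bottom ≈ 40; segment ≈ 30.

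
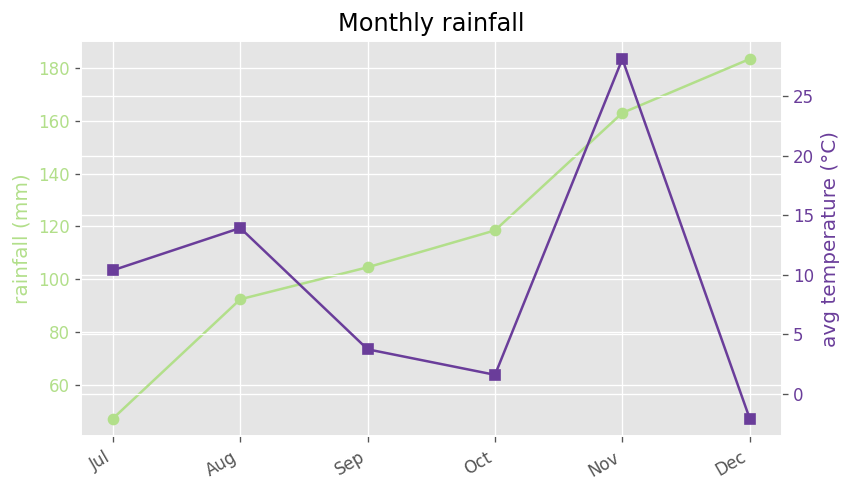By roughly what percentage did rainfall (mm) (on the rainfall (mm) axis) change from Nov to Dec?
Nov ≈ 160, Dec ≈ 180; (180 − 160) / 160 ≈ +12.5%.

≈ +12.5%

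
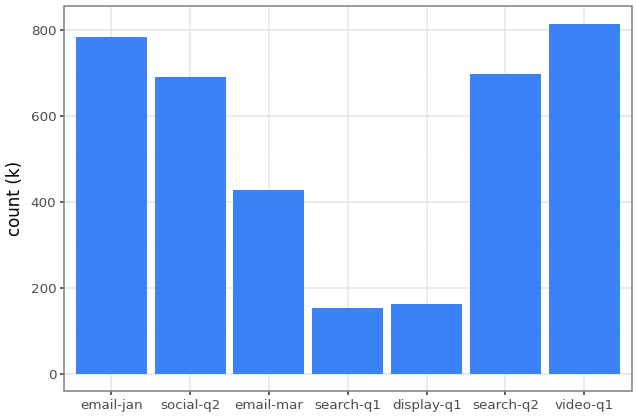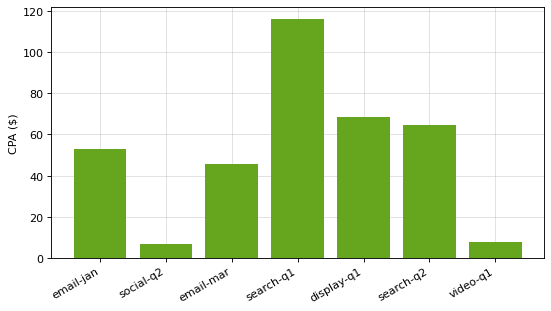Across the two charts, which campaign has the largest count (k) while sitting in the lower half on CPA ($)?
Chart 2 median CPA ($) ≈ 60; below-median campaigns: social-q2, email-mar, video-q1. Among those, video-q1 has the highest count (k) (≈ 800).

video-q1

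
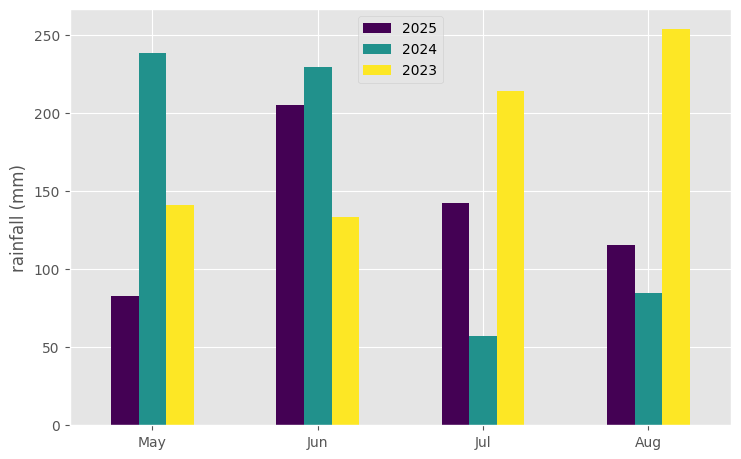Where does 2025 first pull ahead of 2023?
May: 2025 ≈ 75 vs 2023 ≈ 150 (not yet); Jun: 2025 ≈ 200 vs 2023 ≈ 125 (first crossover).

Jun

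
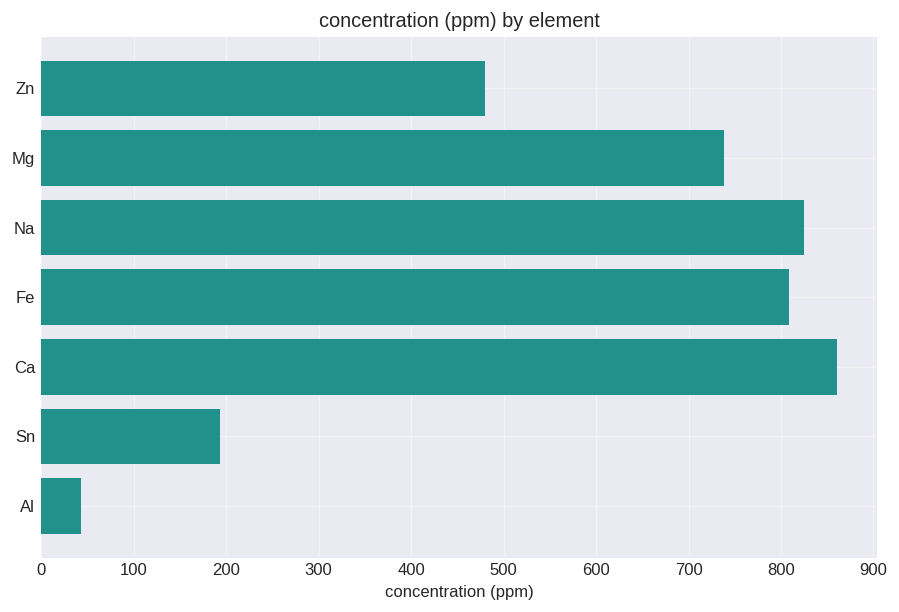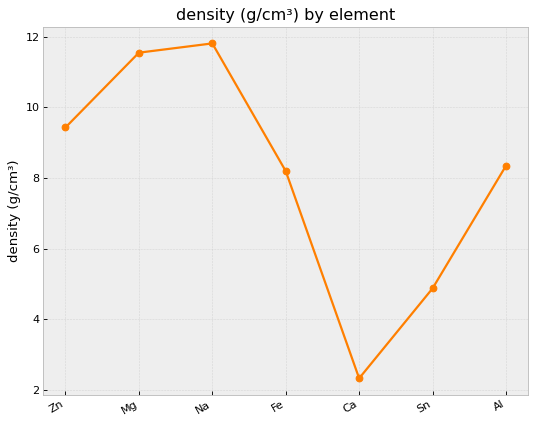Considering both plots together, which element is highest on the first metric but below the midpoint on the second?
Ca

Chart 2 median density (g/cm³) ≈ 8; below-median elements: Fe, Ca, Sn. Among those, Ca has the highest concentration (ppm) (≈ 900).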